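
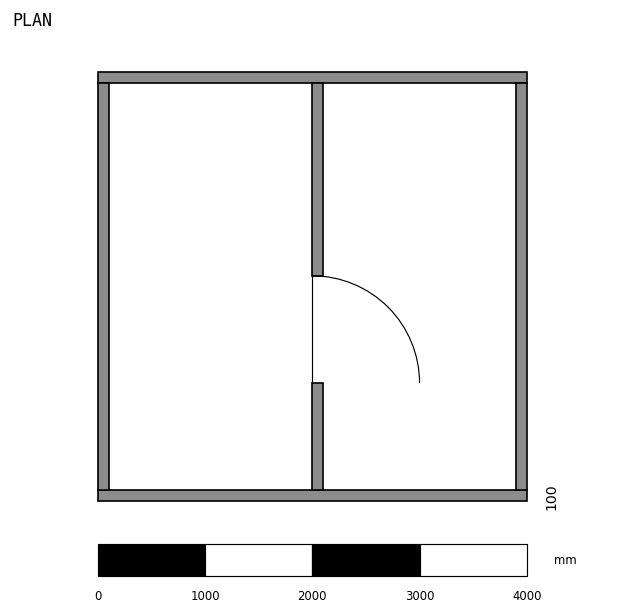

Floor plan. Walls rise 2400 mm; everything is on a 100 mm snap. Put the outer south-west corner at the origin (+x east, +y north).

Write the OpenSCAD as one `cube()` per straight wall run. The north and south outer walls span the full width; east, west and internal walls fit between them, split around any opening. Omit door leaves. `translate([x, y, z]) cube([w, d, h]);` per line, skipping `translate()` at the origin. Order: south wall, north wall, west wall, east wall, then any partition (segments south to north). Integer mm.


cube([4000, 100, 2400]);
translate([0, 3900, 0]) cube([4000, 100, 2400]);
translate([0, 100, 0]) cube([100, 3800, 2400]);
translate([3900, 100, 0]) cube([100, 3800, 2400]);
translate([2000, 100, 0]) cube([100, 1000, 2400]);
translate([2000, 2100, 0]) cube([100, 1800, 2400]);


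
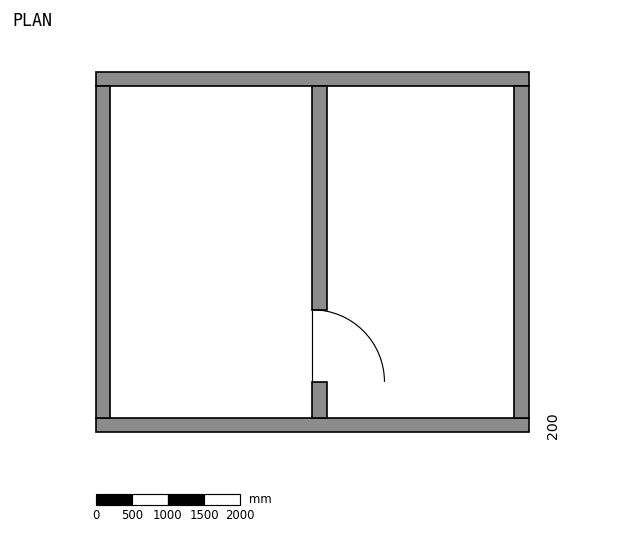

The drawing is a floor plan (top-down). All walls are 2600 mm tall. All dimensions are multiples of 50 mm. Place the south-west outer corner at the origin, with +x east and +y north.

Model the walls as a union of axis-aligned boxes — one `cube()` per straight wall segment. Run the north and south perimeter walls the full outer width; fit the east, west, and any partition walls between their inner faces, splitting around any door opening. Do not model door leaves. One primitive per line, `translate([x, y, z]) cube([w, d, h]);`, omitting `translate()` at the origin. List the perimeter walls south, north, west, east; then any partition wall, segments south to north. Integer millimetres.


cube([6000, 200, 2600]);
translate([0, 4800, 0]) cube([6000, 200, 2600]);
translate([0, 200, 0]) cube([200, 4600, 2600]);
translate([5800, 200, 0]) cube([200, 4600, 2600]);
translate([3000, 200, 0]) cube([200, 500, 2600]);
translate([3000, 1700, 0]) cube([200, 3100, 2600]);


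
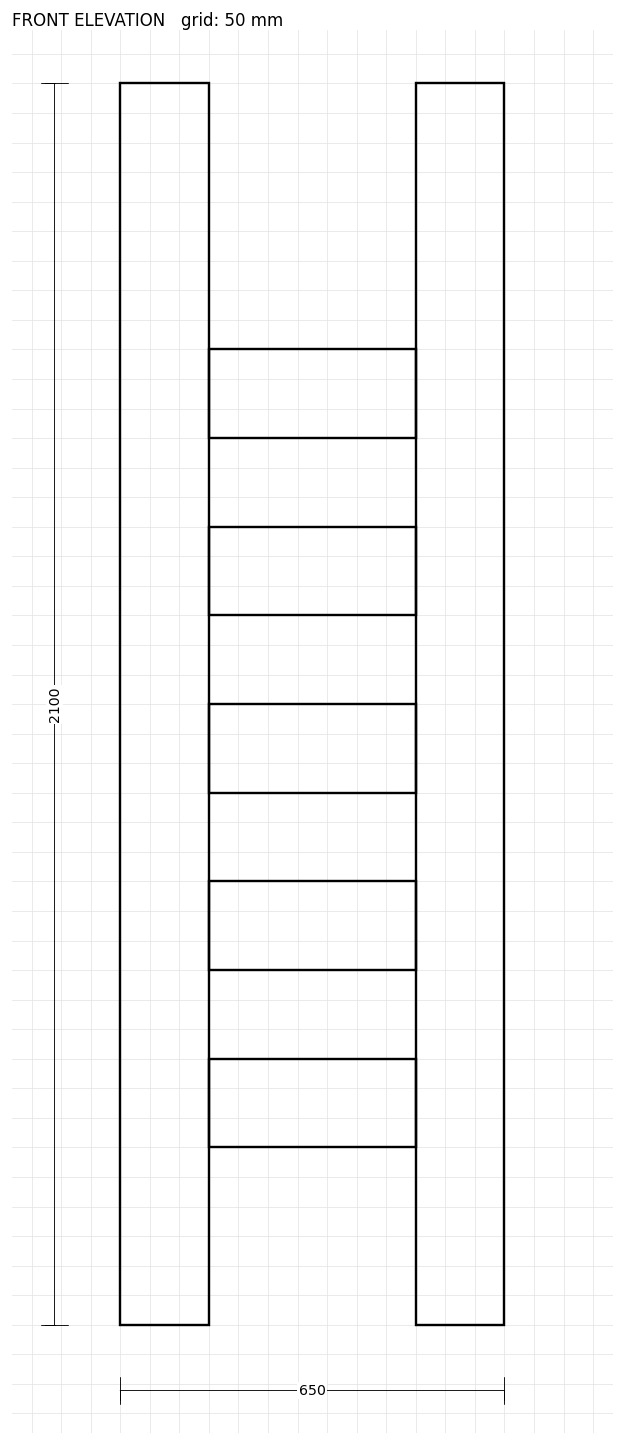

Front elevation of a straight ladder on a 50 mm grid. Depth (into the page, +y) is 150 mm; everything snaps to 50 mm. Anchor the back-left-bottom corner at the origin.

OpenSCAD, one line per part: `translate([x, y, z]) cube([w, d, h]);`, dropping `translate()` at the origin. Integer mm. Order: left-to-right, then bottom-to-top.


cube([150, 150, 2100]);
translate([150, 0, 300]) cube([350, 150, 150]);
translate([150, 0, 600]) cube([350, 150, 150]);
translate([150, 0, 900]) cube([350, 150, 150]);
translate([150, 0, 1200]) cube([350, 150, 150]);
translate([150, 0, 1500]) cube([350, 150, 150]);
translate([500, 0, 0]) cube([150, 150, 2100]);


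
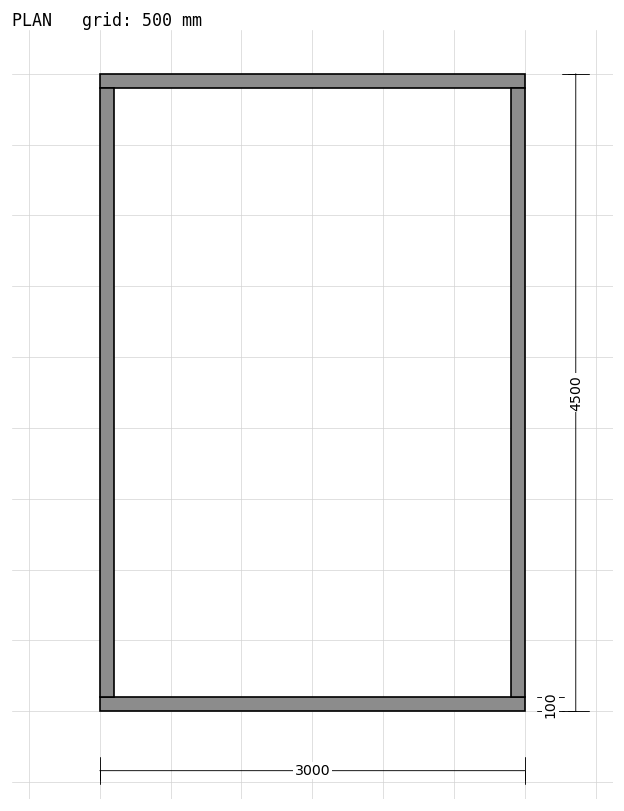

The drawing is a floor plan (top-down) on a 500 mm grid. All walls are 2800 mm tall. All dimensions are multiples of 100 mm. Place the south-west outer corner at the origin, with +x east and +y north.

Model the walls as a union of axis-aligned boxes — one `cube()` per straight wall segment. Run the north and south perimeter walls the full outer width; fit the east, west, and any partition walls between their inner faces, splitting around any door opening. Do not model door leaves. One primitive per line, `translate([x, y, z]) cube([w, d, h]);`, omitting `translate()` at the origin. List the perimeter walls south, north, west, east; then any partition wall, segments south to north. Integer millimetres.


cube([3000, 100, 2800]);
translate([0, 4400, 0]) cube([3000, 100, 2800]);
translate([0, 100, 0]) cube([100, 4300, 2800]);
translate([2900, 100, 0]) cube([100, 4300, 2800]);


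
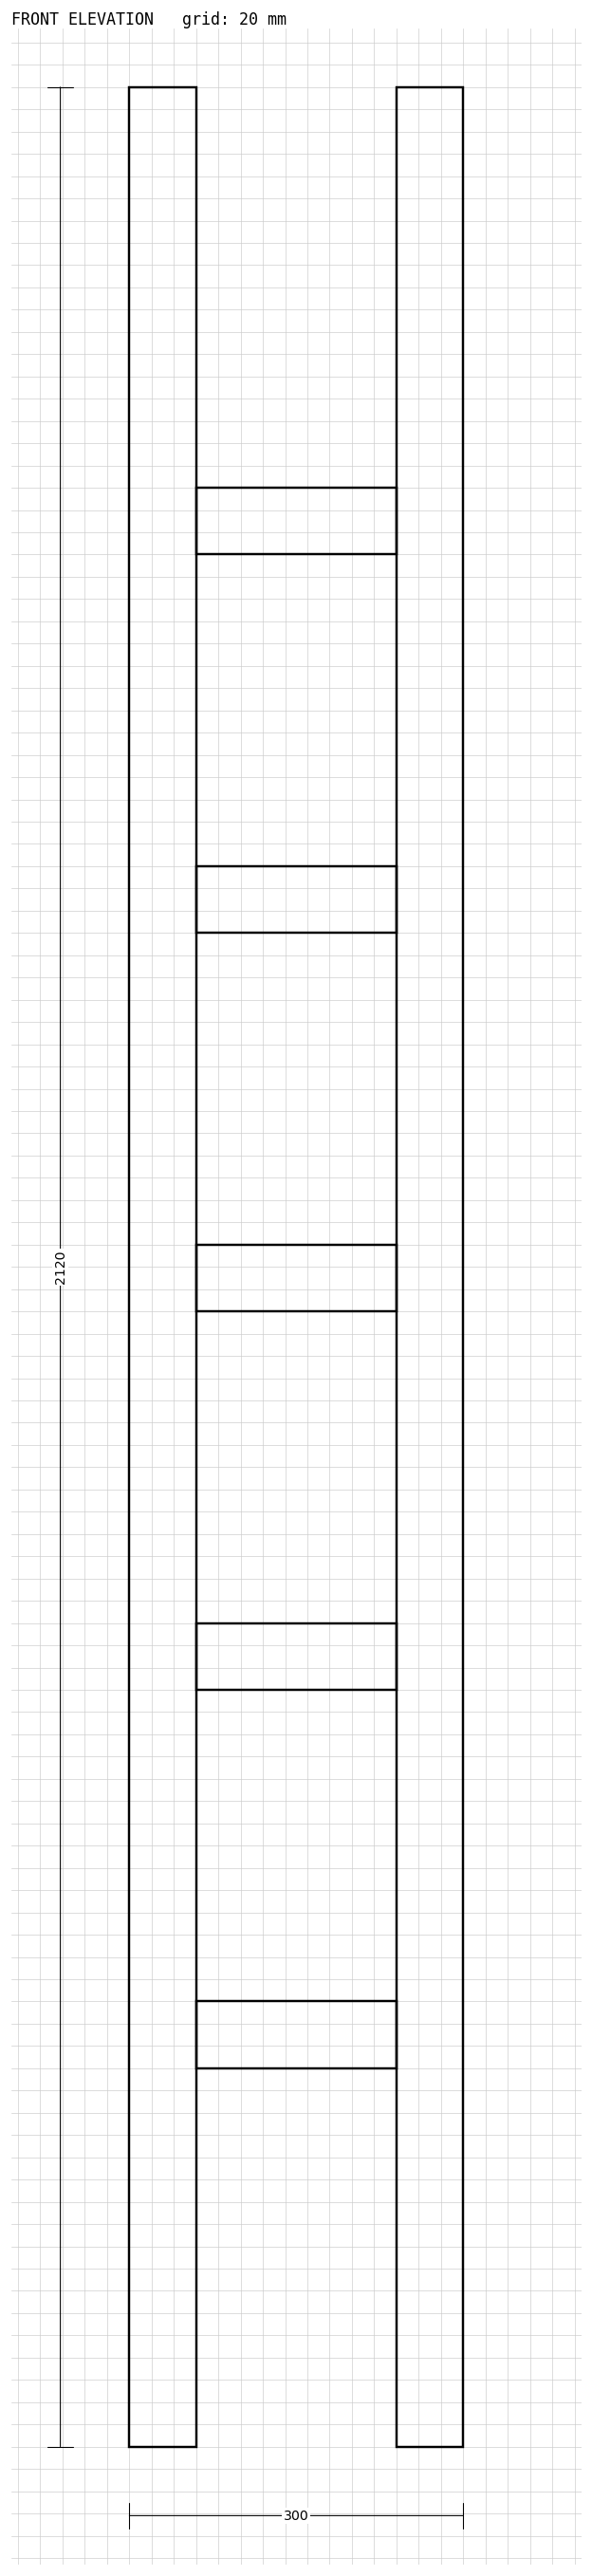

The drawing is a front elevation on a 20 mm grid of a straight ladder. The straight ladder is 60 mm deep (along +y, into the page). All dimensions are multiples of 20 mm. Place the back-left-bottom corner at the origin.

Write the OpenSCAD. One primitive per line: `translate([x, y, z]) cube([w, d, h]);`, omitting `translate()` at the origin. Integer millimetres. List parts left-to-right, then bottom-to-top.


cube([60, 60, 2120]);
translate([60, 0, 340]) cube([180, 60, 60]);
translate([60, 0, 680]) cube([180, 60, 60]);
translate([60, 0, 1020]) cube([180, 60, 60]);
translate([60, 0, 1360]) cube([180, 60, 60]);
translate([60, 0, 1700]) cube([180, 60, 60]);
translate([240, 0, 0]) cube([60, 60, 2120]);


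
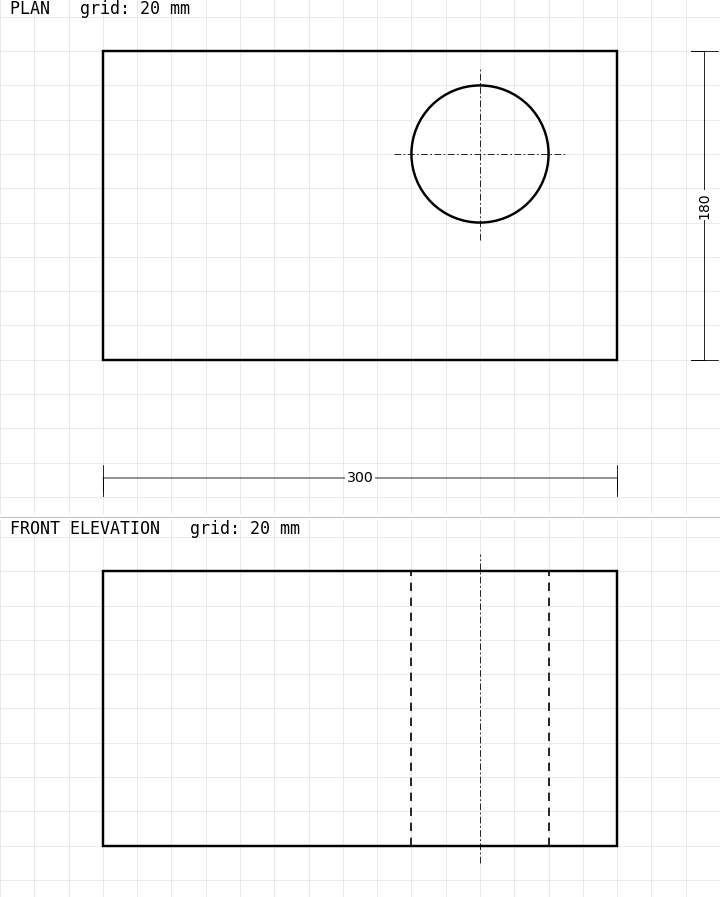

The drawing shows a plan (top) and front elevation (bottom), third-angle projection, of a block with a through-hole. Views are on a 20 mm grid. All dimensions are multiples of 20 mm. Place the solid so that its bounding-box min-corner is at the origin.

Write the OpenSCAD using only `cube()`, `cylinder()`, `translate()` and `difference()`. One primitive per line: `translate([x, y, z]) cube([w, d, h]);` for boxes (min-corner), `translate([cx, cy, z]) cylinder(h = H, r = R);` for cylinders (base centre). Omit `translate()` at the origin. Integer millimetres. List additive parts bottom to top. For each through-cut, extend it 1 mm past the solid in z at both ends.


difference() {
  cube([300, 180, 160]);
  translate([220, 120, -1]) cylinder(h = 162, r = 40);
}


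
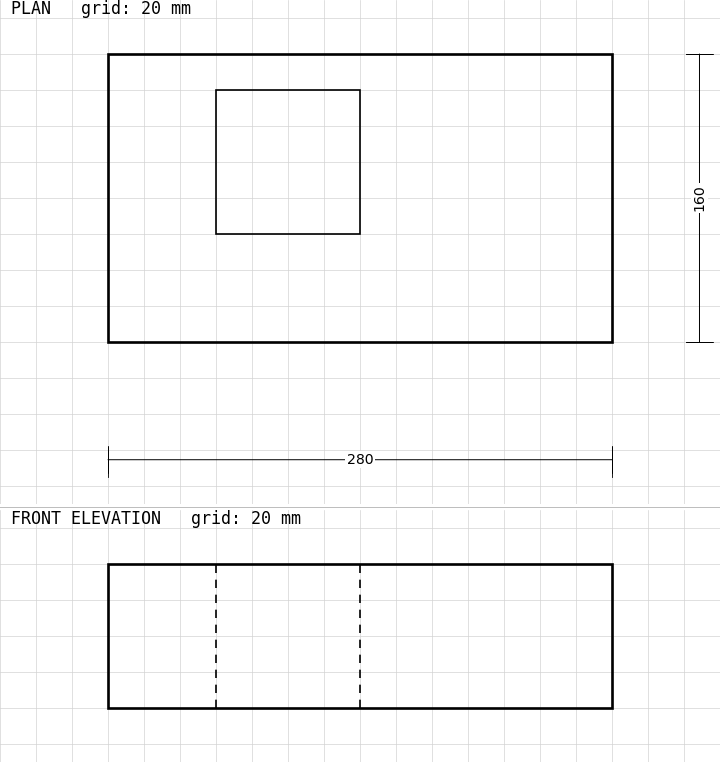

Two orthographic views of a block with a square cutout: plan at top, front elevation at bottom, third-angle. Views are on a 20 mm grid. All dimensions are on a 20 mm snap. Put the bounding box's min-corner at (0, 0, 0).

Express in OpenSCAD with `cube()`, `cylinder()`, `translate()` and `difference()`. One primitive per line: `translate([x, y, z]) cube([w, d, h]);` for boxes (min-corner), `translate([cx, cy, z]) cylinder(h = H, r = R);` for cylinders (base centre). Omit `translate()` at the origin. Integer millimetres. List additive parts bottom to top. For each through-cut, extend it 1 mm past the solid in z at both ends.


difference() {
  cube([280, 160, 80]);
  translate([60, 60, -1]) cube([80, 80, 82]);
}


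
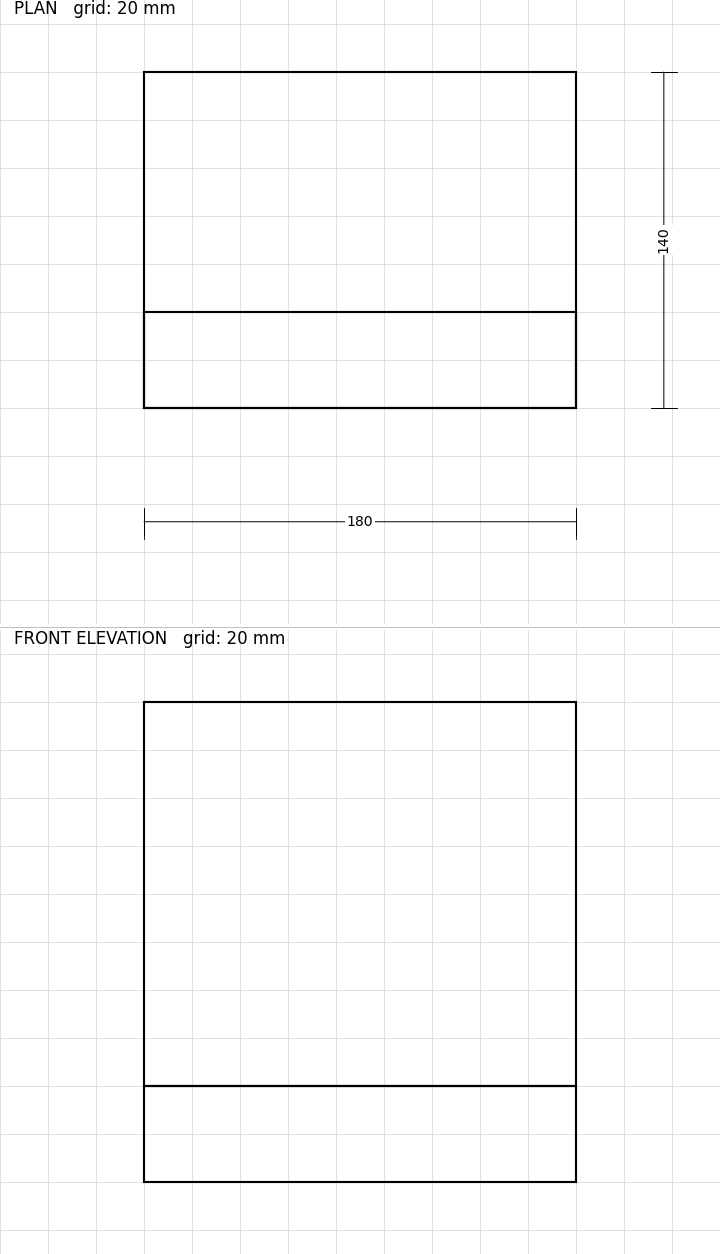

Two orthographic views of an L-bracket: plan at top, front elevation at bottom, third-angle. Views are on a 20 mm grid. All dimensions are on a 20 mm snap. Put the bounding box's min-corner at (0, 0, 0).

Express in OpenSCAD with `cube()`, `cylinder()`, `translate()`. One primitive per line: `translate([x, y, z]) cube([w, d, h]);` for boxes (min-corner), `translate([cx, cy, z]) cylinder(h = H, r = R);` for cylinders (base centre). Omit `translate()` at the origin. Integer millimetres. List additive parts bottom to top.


cube([180, 140, 40]);
translate([0, 0, 40]) cube([180, 40, 160]);


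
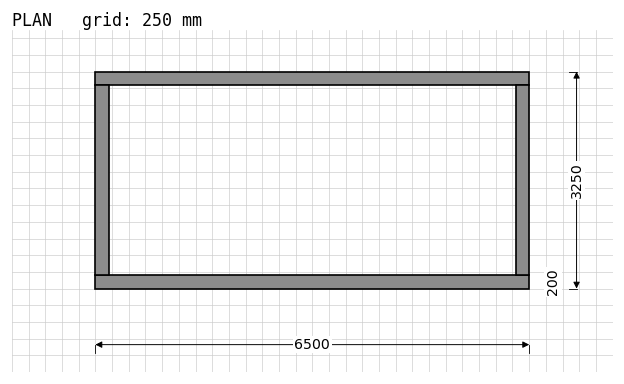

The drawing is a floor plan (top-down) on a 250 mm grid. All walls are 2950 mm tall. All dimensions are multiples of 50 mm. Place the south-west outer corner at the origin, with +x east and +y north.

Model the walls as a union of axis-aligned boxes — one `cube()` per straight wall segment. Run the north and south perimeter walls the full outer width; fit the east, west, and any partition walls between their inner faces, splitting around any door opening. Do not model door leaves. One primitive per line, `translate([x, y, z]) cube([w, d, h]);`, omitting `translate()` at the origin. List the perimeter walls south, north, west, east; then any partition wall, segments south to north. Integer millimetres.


cube([6500, 200, 2950]);
translate([0, 3050, 0]) cube([6500, 200, 2950]);
translate([0, 200, 0]) cube([200, 2850, 2950]);
translate([6300, 200, 0]) cube([200, 2850, 2950]);


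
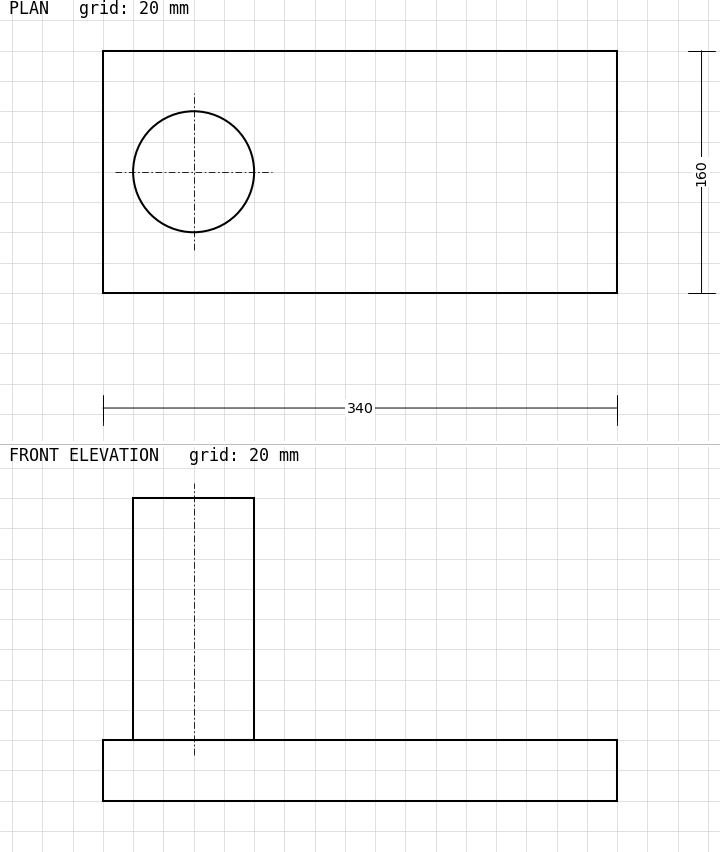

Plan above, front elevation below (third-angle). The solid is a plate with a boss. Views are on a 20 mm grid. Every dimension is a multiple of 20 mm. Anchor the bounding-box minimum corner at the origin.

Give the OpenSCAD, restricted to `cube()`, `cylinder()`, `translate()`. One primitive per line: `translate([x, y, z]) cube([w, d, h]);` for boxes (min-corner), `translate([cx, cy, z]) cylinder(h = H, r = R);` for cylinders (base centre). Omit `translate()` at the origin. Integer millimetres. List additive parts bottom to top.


cube([340, 160, 40]);
translate([60, 80, 40]) cylinder(h = 160, r = 40);


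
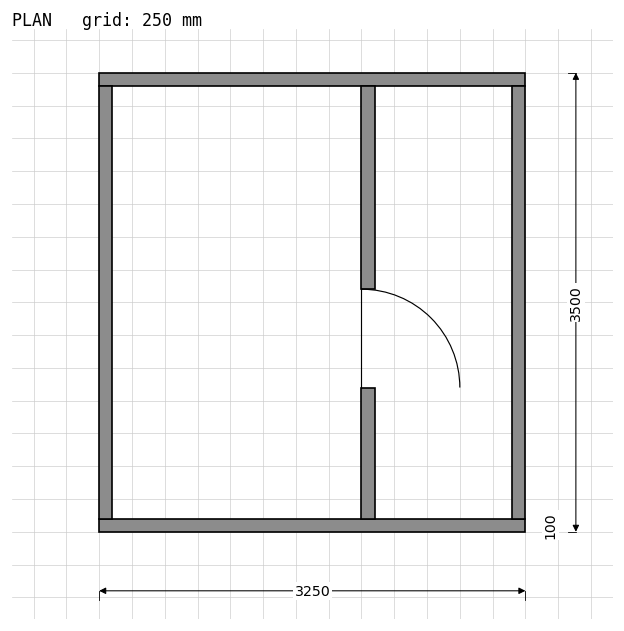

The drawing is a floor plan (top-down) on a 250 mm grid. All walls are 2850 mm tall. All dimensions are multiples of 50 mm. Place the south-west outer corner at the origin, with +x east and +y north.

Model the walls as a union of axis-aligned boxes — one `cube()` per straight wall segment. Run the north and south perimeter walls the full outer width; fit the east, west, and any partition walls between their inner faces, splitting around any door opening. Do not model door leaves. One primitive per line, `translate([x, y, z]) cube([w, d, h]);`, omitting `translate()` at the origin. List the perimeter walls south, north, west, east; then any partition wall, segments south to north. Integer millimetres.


cube([3250, 100, 2850]);
translate([0, 3400, 0]) cube([3250, 100, 2850]);
translate([0, 100, 0]) cube([100, 3300, 2850]);
translate([3150, 100, 0]) cube([100, 3300, 2850]);
translate([2000, 100, 0]) cube([100, 1000, 2850]);
translate([2000, 1850, 0]) cube([100, 1550, 2850]);


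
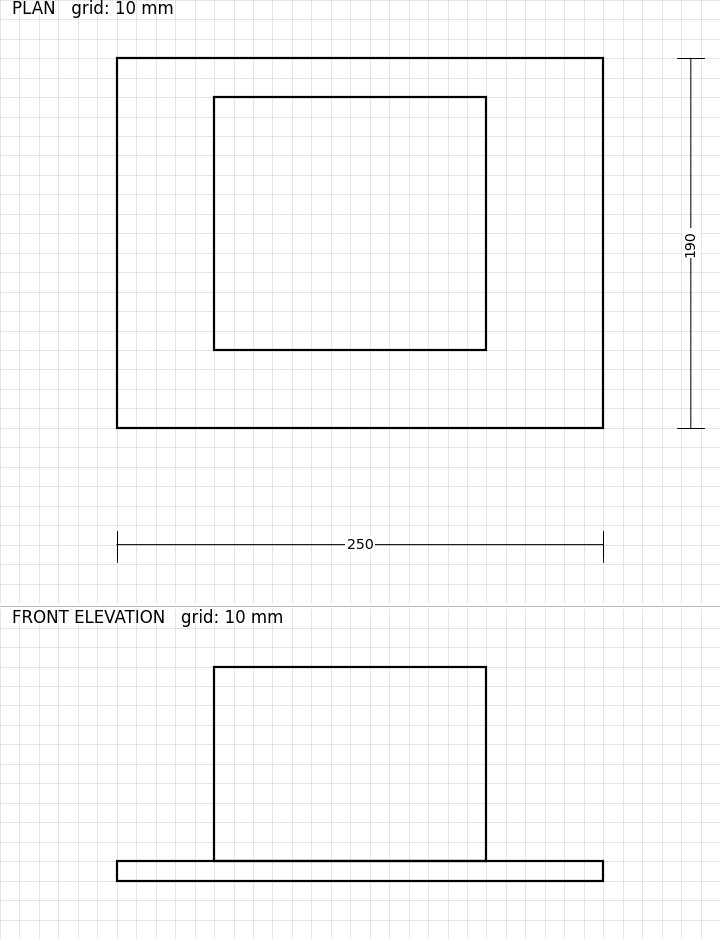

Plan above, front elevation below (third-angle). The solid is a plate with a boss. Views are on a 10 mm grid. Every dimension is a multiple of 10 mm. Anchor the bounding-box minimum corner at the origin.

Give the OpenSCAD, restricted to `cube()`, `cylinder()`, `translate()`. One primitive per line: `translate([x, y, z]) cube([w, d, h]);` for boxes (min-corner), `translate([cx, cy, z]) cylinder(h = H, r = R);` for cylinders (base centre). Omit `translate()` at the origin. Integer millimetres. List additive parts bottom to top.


cube([250, 190, 10]);
translate([50, 40, 10]) cube([140, 130, 100]);


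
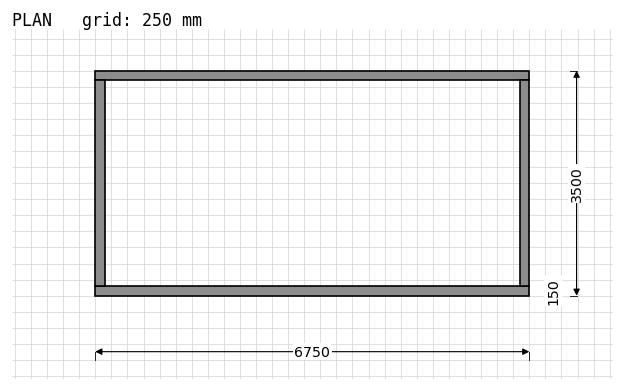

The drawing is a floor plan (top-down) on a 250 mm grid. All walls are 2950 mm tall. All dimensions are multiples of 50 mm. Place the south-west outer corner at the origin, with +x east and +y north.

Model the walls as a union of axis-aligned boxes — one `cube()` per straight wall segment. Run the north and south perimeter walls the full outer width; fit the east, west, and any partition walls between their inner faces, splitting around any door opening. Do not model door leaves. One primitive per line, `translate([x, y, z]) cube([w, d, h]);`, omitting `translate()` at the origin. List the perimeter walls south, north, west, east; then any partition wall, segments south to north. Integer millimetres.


cube([6750, 150, 2950]);
translate([0, 3350, 0]) cube([6750, 150, 2950]);
translate([0, 150, 0]) cube([150, 3200, 2950]);
translate([6600, 150, 0]) cube([150, 3200, 2950]);


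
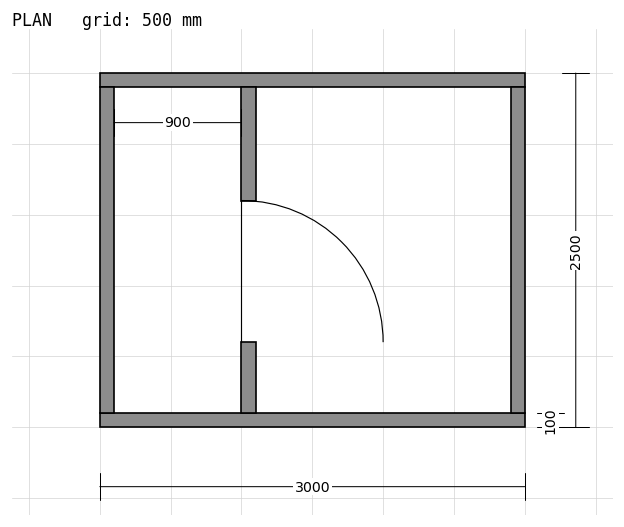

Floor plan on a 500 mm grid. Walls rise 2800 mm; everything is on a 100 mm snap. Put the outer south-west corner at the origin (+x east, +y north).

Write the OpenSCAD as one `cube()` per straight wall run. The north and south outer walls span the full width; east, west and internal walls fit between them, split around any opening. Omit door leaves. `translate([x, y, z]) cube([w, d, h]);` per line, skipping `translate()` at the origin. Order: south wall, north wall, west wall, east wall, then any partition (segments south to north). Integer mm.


cube([3000, 100, 2800]);
translate([0, 2400, 0]) cube([3000, 100, 2800]);
translate([0, 100, 0]) cube([100, 2300, 2800]);
translate([2900, 100, 0]) cube([100, 2300, 2800]);
translate([1000, 100, 0]) cube([100, 500, 2800]);
translate([1000, 1600, 0]) cube([100, 800, 2800]);


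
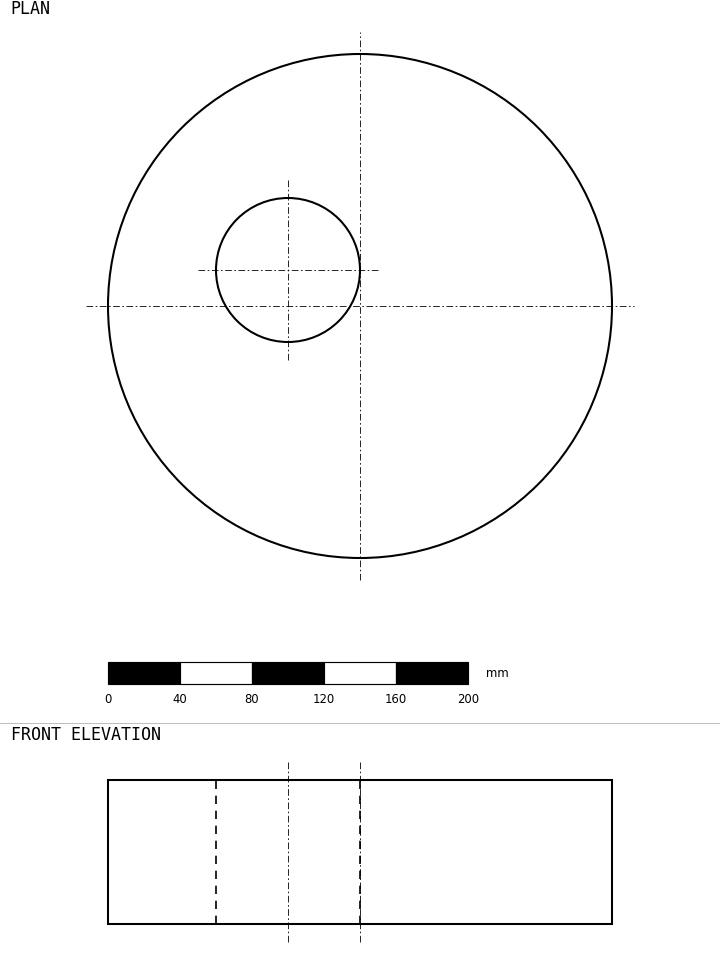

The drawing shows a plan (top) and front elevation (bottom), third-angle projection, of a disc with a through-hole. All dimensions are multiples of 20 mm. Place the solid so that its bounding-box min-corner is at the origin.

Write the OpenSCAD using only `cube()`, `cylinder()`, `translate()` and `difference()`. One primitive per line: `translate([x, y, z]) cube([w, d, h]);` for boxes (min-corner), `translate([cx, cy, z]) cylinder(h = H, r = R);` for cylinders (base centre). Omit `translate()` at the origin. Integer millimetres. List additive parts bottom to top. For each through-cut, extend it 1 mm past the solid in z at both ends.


difference() {
  translate([140, 140, 0]) cylinder(h = 80, r = 140);
  translate([100, 160, -1]) cylinder(h = 82, r = 40);
}


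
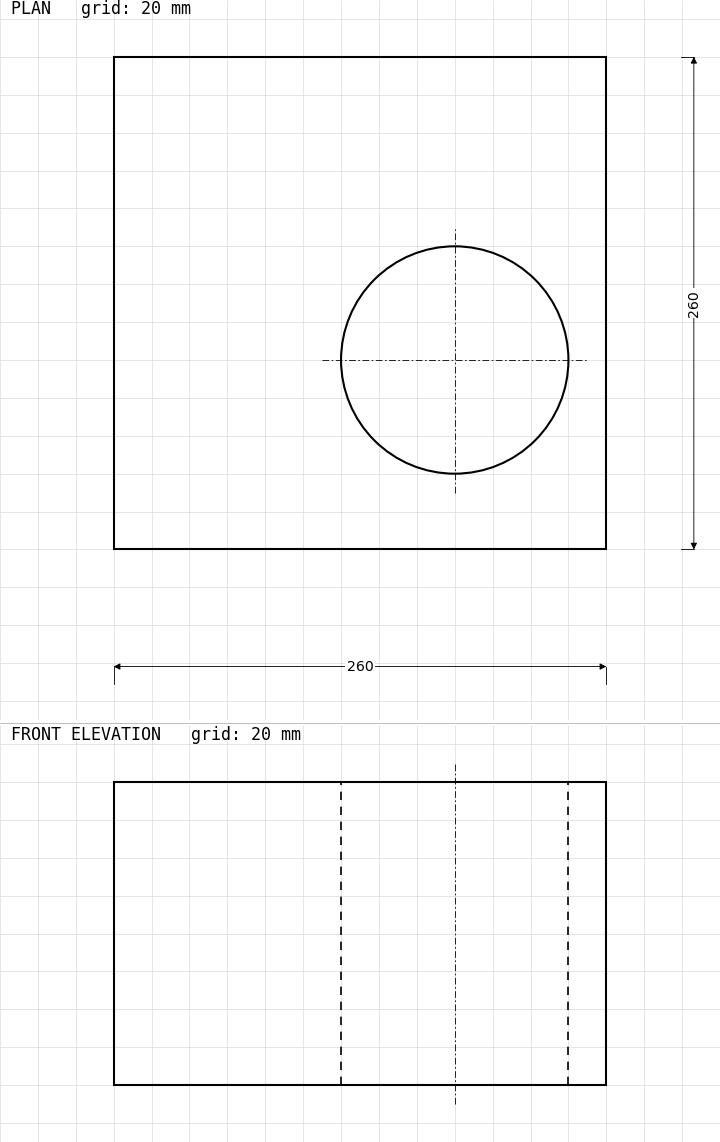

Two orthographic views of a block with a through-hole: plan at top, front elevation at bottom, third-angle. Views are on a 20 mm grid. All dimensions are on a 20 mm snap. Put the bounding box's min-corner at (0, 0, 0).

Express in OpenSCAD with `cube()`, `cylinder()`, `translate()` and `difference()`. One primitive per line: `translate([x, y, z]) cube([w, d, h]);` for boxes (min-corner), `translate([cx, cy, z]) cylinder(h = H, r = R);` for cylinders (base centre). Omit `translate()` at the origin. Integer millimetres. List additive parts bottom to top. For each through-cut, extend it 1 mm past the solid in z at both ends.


difference() {
  cube([260, 260, 160]);
  translate([180, 100, -1]) cylinder(h = 162, r = 60);
}


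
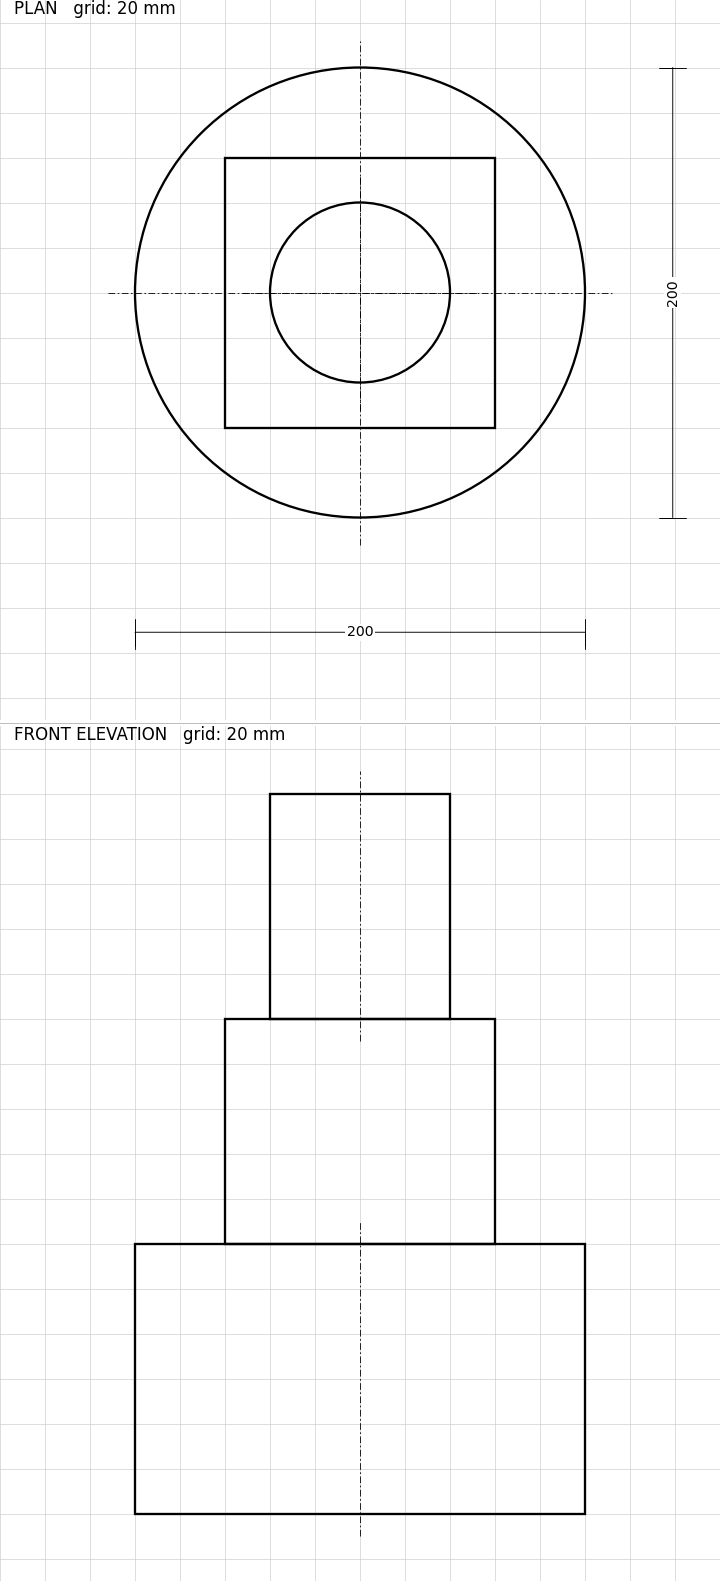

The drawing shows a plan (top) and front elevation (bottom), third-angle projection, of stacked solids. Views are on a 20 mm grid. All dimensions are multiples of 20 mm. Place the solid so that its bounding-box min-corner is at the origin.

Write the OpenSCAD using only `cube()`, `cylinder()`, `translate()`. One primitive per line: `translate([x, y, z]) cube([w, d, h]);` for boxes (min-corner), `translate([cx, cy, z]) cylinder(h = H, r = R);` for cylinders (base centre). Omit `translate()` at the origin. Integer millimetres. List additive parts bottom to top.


translate([100, 100, 0]) cylinder(h = 120, r = 100);
translate([40, 40, 120]) cube([120, 120, 100]);
translate([100, 100, 220]) cylinder(h = 100, r = 40);


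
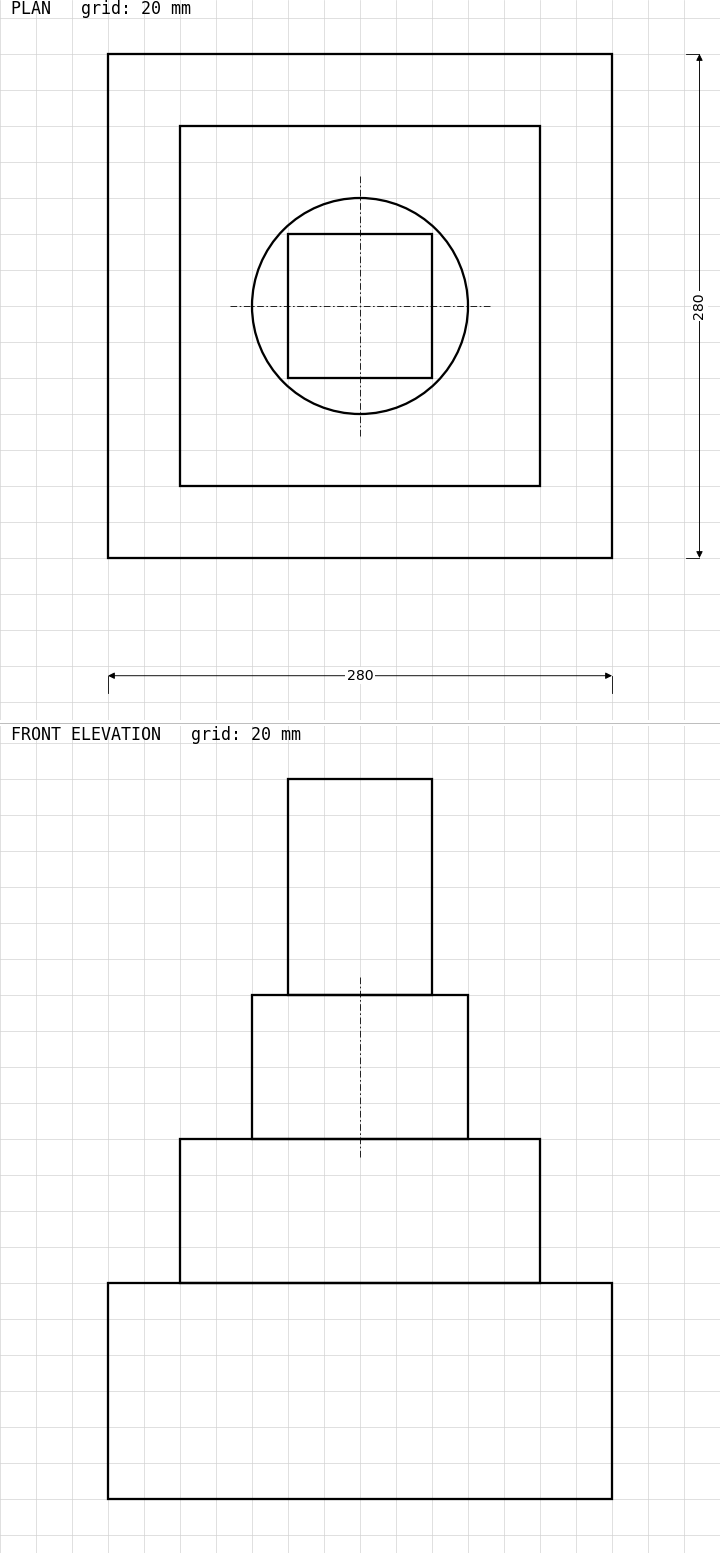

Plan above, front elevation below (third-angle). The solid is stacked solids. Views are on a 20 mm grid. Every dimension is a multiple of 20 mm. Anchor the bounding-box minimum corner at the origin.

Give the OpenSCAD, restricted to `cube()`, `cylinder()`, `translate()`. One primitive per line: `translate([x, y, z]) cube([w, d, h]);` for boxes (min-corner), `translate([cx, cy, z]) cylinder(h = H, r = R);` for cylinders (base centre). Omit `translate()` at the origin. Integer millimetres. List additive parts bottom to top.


cube([280, 280, 120]);
translate([40, 40, 120]) cube([200, 200, 80]);
translate([140, 140, 200]) cylinder(h = 80, r = 60);
translate([100, 100, 280]) cube([80, 80, 120]);


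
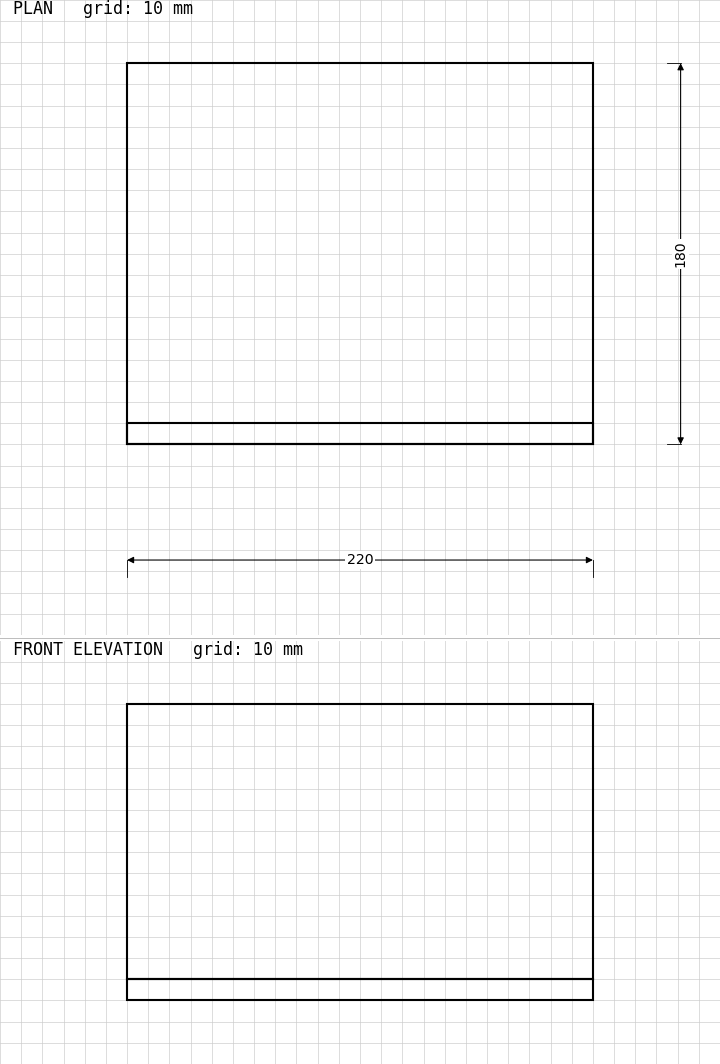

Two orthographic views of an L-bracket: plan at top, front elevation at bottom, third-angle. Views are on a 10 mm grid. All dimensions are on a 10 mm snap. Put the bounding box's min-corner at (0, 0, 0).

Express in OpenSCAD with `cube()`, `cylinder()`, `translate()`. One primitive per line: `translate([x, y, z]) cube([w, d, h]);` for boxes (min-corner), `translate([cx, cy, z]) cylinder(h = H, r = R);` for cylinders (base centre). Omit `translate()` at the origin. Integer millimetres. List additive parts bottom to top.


cube([220, 180, 10]);
translate([0, 0, 10]) cube([220, 10, 130]);


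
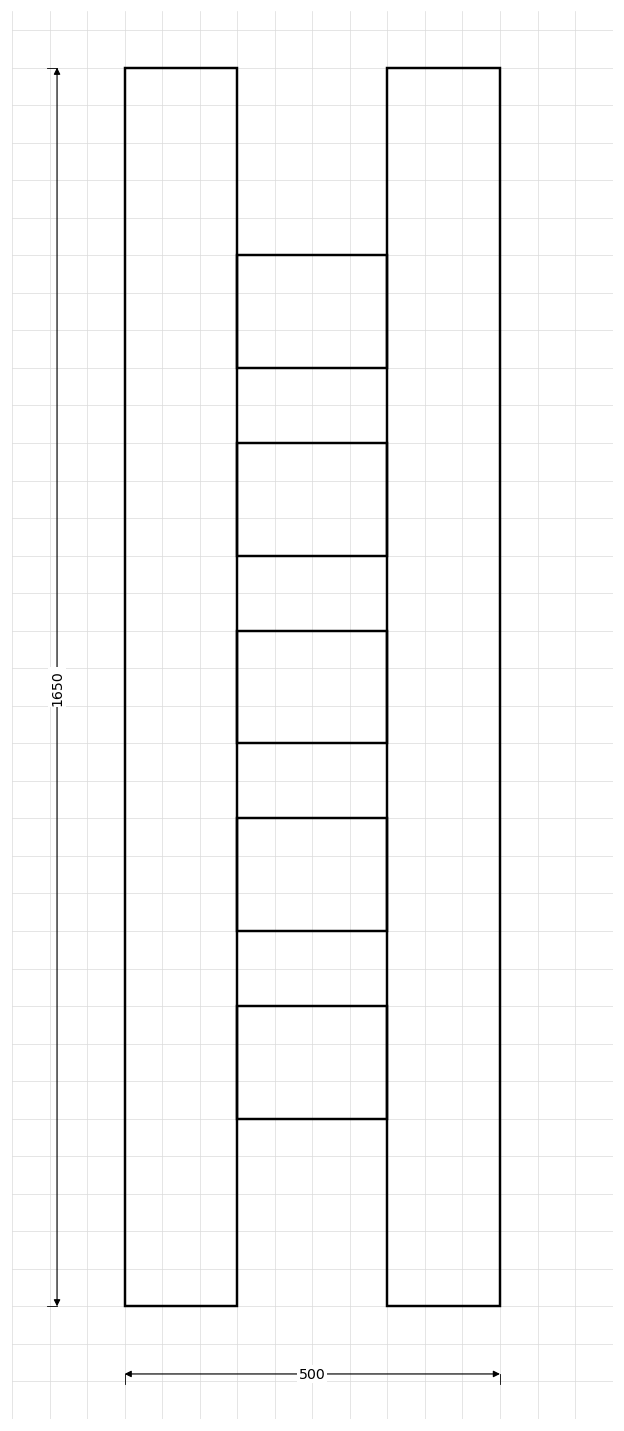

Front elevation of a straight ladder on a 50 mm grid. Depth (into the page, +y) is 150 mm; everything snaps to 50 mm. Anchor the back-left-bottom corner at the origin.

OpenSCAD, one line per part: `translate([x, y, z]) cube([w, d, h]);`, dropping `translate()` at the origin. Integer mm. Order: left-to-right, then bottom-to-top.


cube([150, 150, 1650]);
translate([150, 0, 250]) cube([200, 150, 150]);
translate([150, 0, 500]) cube([200, 150, 150]);
translate([150, 0, 750]) cube([200, 150, 150]);
translate([150, 0, 1000]) cube([200, 150, 150]);
translate([150, 0, 1250]) cube([200, 150, 150]);
translate([350, 0, 0]) cube([150, 150, 1650]);


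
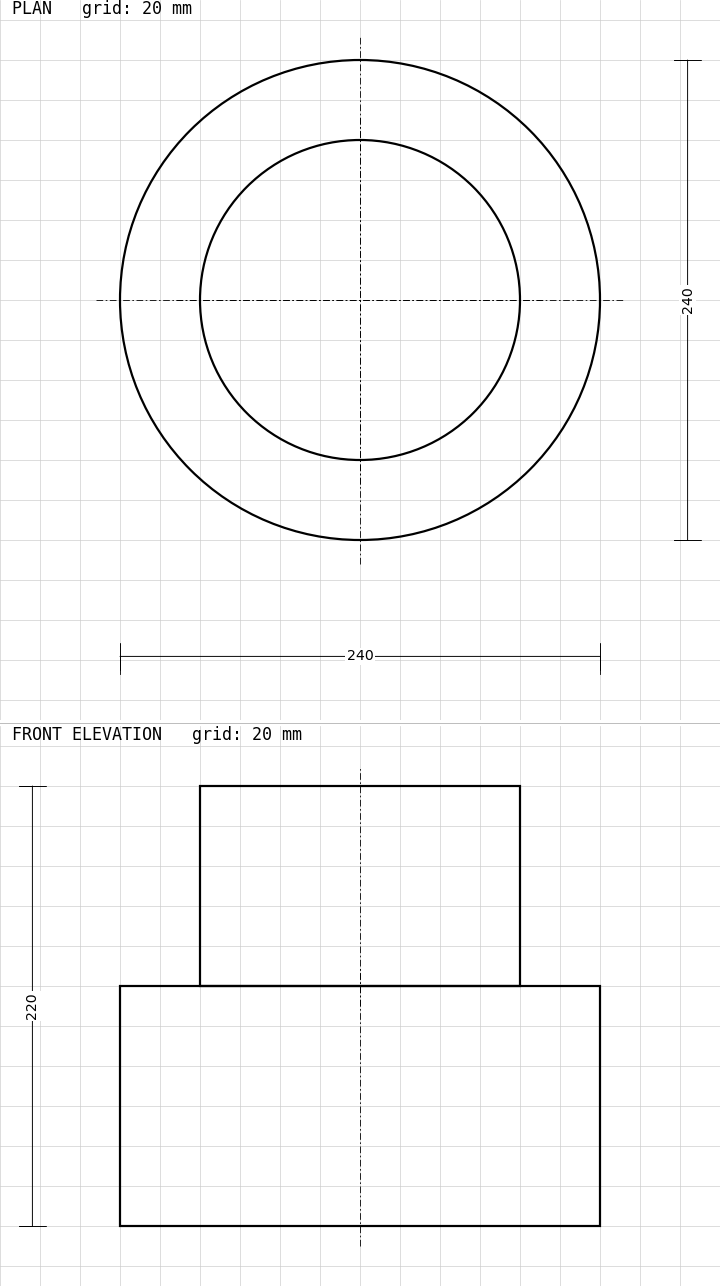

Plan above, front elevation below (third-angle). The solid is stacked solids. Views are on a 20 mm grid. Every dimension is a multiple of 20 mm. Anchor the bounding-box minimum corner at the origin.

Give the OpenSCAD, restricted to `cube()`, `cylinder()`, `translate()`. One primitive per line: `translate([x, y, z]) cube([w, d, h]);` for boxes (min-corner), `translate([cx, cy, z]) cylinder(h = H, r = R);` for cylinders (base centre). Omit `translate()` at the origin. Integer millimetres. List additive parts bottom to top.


translate([120, 120, 0]) cylinder(h = 120, r = 120);
translate([120, 120, 120]) cylinder(h = 100, r = 80);


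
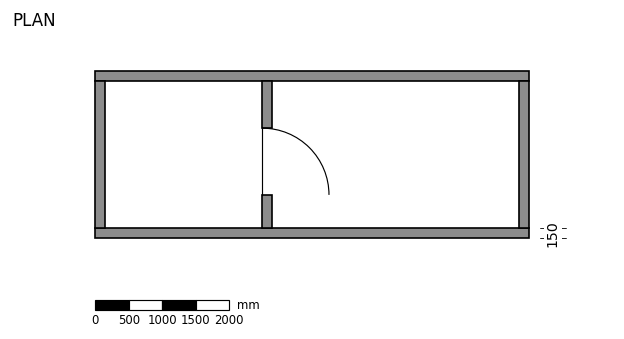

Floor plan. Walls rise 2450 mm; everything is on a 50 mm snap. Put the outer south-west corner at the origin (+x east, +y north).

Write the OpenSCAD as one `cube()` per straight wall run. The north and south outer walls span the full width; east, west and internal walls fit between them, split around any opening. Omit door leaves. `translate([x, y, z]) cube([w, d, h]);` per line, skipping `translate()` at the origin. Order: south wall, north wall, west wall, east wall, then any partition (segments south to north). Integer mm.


cube([6500, 150, 2450]);
translate([0, 2350, 0]) cube([6500, 150, 2450]);
translate([0, 150, 0]) cube([150, 2200, 2450]);
translate([6350, 150, 0]) cube([150, 2200, 2450]);
translate([2500, 150, 0]) cube([150, 500, 2450]);
translate([2500, 1650, 0]) cube([150, 700, 2450]);


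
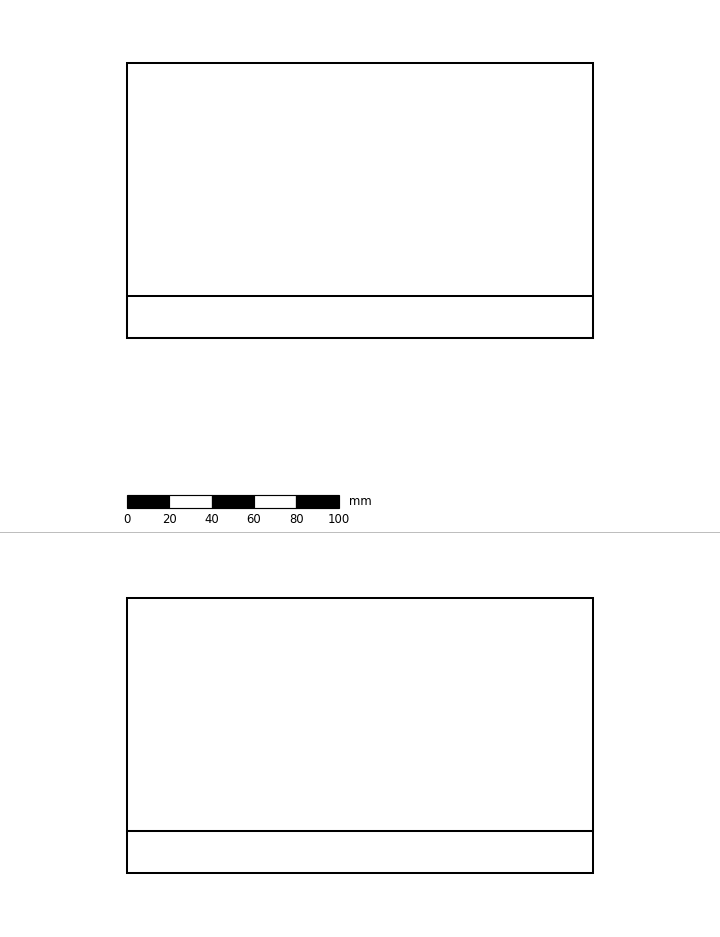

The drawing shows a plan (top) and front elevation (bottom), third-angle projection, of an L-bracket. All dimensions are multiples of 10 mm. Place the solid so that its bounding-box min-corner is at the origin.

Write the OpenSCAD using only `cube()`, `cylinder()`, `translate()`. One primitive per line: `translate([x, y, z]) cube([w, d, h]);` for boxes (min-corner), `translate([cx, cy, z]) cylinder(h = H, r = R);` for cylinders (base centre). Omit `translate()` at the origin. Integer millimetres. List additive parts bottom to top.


cube([220, 130, 20]);
translate([0, 0, 20]) cube([220, 20, 110]);


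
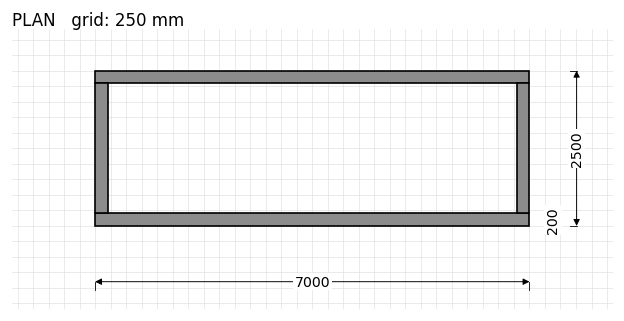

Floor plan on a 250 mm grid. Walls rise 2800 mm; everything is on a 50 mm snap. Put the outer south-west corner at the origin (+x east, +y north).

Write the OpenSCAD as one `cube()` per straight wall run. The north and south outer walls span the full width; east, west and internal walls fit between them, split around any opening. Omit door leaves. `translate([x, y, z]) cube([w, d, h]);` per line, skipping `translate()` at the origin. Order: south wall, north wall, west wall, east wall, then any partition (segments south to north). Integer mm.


cube([7000, 200, 2800]);
translate([0, 2300, 0]) cube([7000, 200, 2800]);
translate([0, 200, 0]) cube([200, 2100, 2800]);
translate([6800, 200, 0]) cube([200, 2100, 2800]);


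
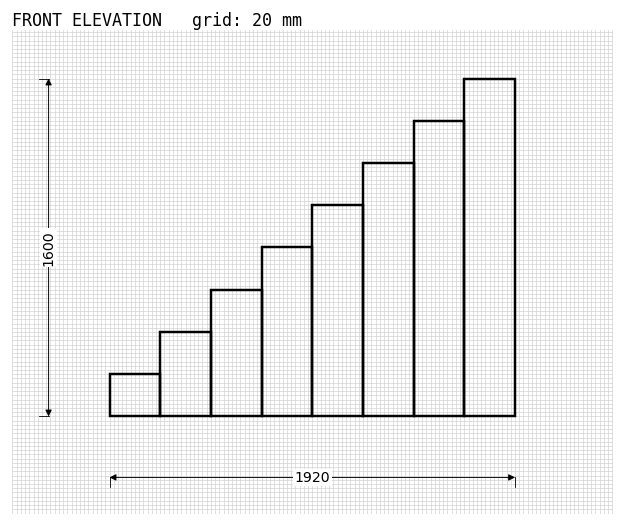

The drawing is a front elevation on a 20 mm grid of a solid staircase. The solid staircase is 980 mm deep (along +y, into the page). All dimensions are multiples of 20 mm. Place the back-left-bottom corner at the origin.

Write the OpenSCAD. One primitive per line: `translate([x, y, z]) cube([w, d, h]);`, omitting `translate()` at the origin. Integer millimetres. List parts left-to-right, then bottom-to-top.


cube([240, 980, 200]);
translate([240, 0, 0]) cube([240, 980, 400]);
translate([480, 0, 0]) cube([240, 980, 600]);
translate([720, 0, 0]) cube([240, 980, 800]);
translate([960, 0, 0]) cube([240, 980, 1000]);
translate([1200, 0, 0]) cube([240, 980, 1200]);
translate([1440, 0, 0]) cube([240, 980, 1400]);
translate([1680, 0, 0]) cube([240, 980, 1600]);


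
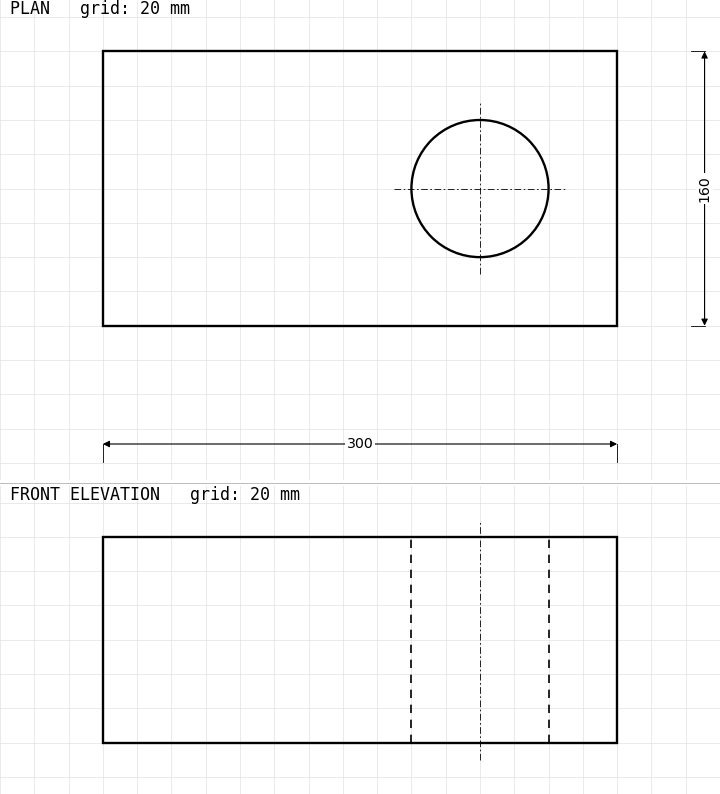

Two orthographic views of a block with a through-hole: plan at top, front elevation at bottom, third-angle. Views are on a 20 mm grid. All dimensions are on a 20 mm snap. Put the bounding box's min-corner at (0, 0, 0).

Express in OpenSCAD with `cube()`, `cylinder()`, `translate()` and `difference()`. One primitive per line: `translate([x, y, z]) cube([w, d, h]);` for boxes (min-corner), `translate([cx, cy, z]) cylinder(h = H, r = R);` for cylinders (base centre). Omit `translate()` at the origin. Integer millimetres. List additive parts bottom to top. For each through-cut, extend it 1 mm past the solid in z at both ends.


difference() {
  cube([300, 160, 120]);
  translate([220, 80, -1]) cylinder(h = 122, r = 40);
}


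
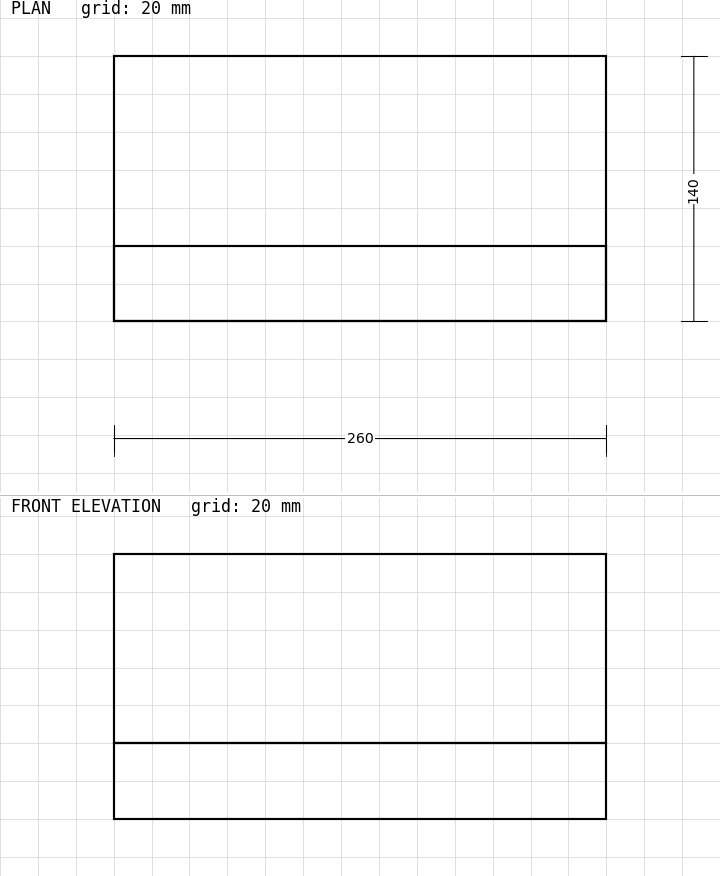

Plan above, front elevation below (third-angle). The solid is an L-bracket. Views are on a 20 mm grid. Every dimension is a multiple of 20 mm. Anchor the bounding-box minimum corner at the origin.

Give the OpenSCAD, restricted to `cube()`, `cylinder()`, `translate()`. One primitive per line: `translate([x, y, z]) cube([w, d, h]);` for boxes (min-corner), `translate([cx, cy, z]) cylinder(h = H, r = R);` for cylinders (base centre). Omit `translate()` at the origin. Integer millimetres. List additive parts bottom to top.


cube([260, 140, 40]);
translate([0, 0, 40]) cube([260, 40, 100]);


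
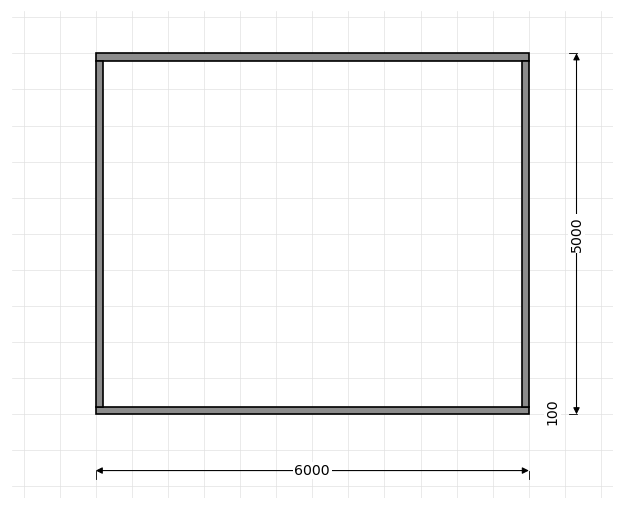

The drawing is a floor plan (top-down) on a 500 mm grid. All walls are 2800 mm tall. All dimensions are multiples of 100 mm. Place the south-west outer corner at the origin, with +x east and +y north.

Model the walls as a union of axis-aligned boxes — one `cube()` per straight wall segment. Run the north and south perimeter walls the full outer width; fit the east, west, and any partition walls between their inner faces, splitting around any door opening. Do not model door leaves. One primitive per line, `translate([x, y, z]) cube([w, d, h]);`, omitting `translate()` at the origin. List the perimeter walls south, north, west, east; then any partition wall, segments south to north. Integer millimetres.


cube([6000, 100, 2800]);
translate([0, 4900, 0]) cube([6000, 100, 2800]);
translate([0, 100, 0]) cube([100, 4800, 2800]);
translate([5900, 100, 0]) cube([100, 4800, 2800]);


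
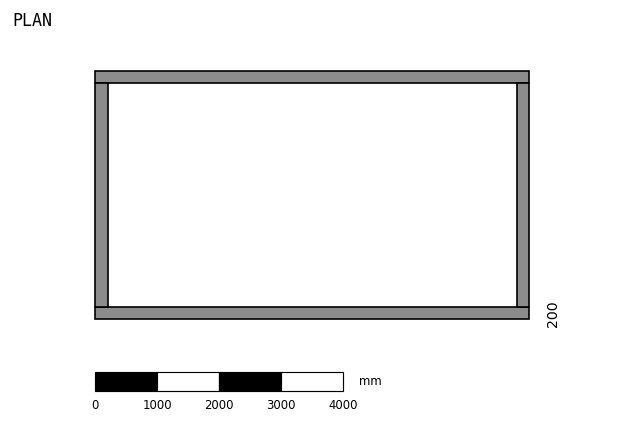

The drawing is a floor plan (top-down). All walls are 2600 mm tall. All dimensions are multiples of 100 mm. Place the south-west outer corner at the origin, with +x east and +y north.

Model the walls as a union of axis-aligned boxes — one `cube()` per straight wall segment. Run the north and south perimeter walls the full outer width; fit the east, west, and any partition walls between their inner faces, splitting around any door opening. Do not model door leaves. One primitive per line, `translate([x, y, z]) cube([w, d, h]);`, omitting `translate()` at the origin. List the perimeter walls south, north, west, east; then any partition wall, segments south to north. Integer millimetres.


cube([7000, 200, 2600]);
translate([0, 3800, 0]) cube([7000, 200, 2600]);
translate([0, 200, 0]) cube([200, 3600, 2600]);
translate([6800, 200, 0]) cube([200, 3600, 2600]);


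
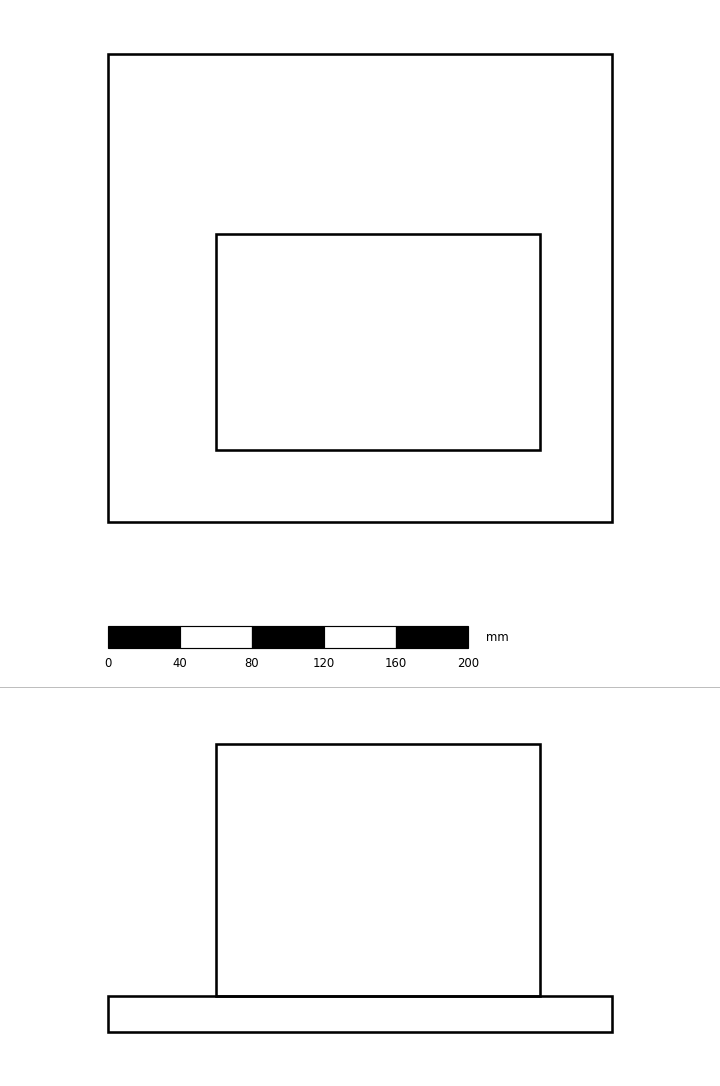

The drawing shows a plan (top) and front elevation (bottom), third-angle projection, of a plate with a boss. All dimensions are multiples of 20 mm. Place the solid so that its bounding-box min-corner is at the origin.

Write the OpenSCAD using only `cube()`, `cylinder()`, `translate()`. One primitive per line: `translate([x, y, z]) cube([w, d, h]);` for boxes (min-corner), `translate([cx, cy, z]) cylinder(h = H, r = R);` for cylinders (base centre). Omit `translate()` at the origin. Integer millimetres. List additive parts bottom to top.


cube([280, 260, 20]);
translate([60, 40, 20]) cube([180, 120, 140]);


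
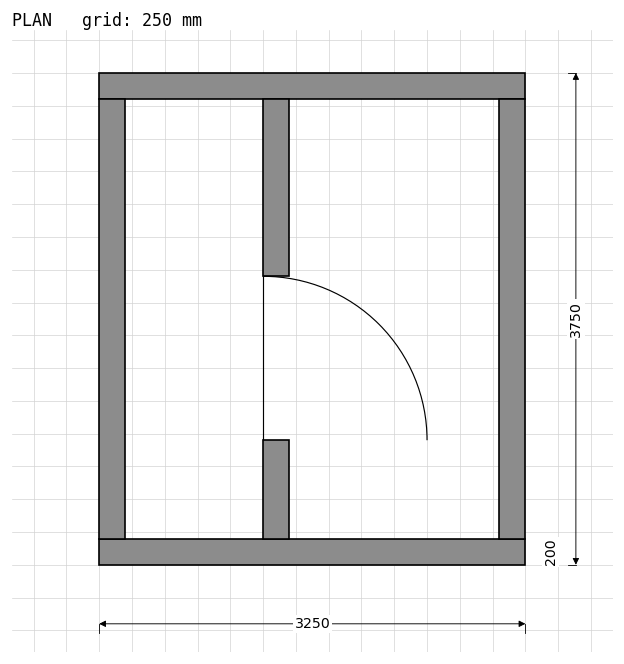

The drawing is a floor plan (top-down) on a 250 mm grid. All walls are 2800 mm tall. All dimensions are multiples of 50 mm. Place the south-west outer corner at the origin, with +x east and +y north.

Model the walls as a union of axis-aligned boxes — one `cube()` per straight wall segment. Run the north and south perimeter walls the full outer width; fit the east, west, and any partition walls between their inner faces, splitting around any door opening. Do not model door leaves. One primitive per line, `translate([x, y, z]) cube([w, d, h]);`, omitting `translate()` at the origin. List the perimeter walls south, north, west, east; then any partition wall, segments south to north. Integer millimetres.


cube([3250, 200, 2800]);
translate([0, 3550, 0]) cube([3250, 200, 2800]);
translate([0, 200, 0]) cube([200, 3350, 2800]);
translate([3050, 200, 0]) cube([200, 3350, 2800]);
translate([1250, 200, 0]) cube([200, 750, 2800]);
translate([1250, 2200, 0]) cube([200, 1350, 2800]);


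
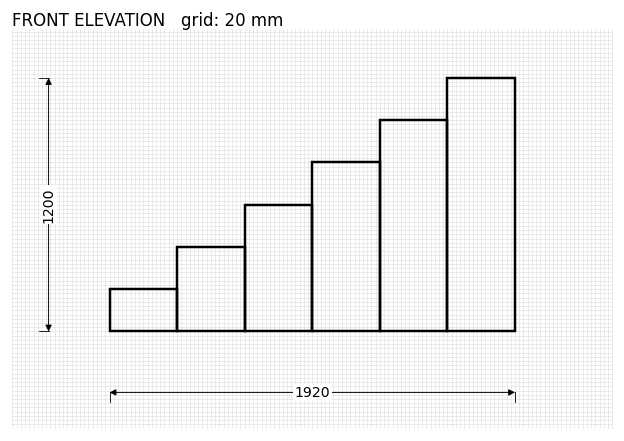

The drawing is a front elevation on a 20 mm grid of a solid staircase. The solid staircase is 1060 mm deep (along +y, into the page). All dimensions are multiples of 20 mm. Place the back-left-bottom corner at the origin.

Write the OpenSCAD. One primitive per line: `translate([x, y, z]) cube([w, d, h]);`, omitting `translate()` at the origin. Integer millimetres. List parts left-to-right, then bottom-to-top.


cube([320, 1060, 200]);
translate([320, 0, 0]) cube([320, 1060, 400]);
translate([640, 0, 0]) cube([320, 1060, 600]);
translate([960, 0, 0]) cube([320, 1060, 800]);
translate([1280, 0, 0]) cube([320, 1060, 1000]);
translate([1600, 0, 0]) cube([320, 1060, 1200]);


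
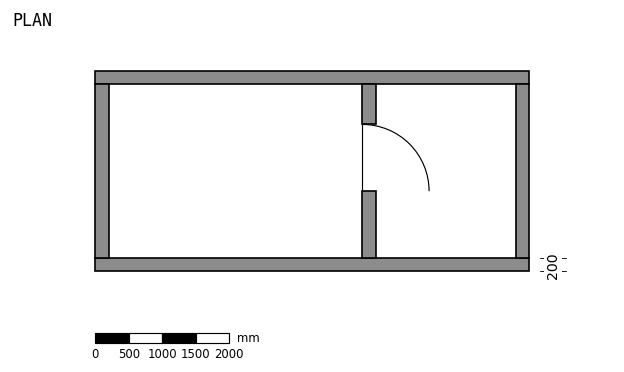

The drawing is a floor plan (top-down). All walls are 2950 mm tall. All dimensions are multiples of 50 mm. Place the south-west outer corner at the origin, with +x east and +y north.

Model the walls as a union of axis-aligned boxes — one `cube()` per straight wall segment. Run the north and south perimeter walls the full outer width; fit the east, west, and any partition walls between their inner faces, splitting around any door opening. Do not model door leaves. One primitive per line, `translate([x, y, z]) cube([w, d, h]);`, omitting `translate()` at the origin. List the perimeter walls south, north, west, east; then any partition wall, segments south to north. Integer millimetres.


cube([6500, 200, 2950]);
translate([0, 2800, 0]) cube([6500, 200, 2950]);
translate([0, 200, 0]) cube([200, 2600, 2950]);
translate([6300, 200, 0]) cube([200, 2600, 2950]);
translate([4000, 200, 0]) cube([200, 1000, 2950]);
translate([4000, 2200, 0]) cube([200, 600, 2950]);


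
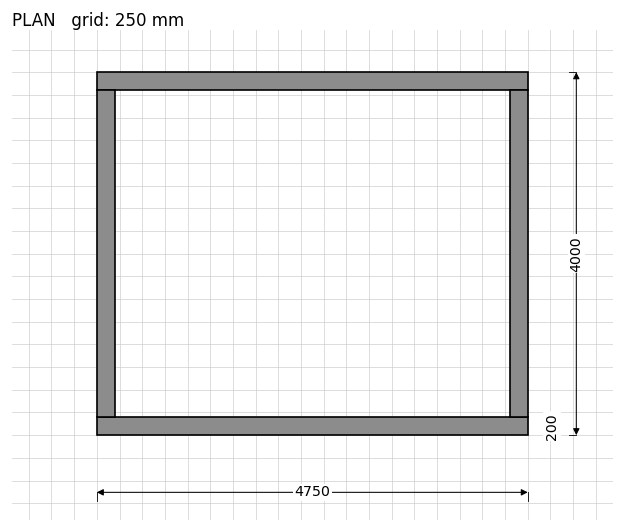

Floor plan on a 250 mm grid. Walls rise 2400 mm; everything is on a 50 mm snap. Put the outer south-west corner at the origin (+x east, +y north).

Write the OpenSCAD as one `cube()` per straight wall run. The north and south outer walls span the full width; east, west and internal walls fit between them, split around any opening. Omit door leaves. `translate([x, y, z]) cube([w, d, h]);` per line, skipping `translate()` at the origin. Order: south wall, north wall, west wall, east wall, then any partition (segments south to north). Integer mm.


cube([4750, 200, 2400]);
translate([0, 3800, 0]) cube([4750, 200, 2400]);
translate([0, 200, 0]) cube([200, 3600, 2400]);
translate([4550, 200, 0]) cube([200, 3600, 2400]);


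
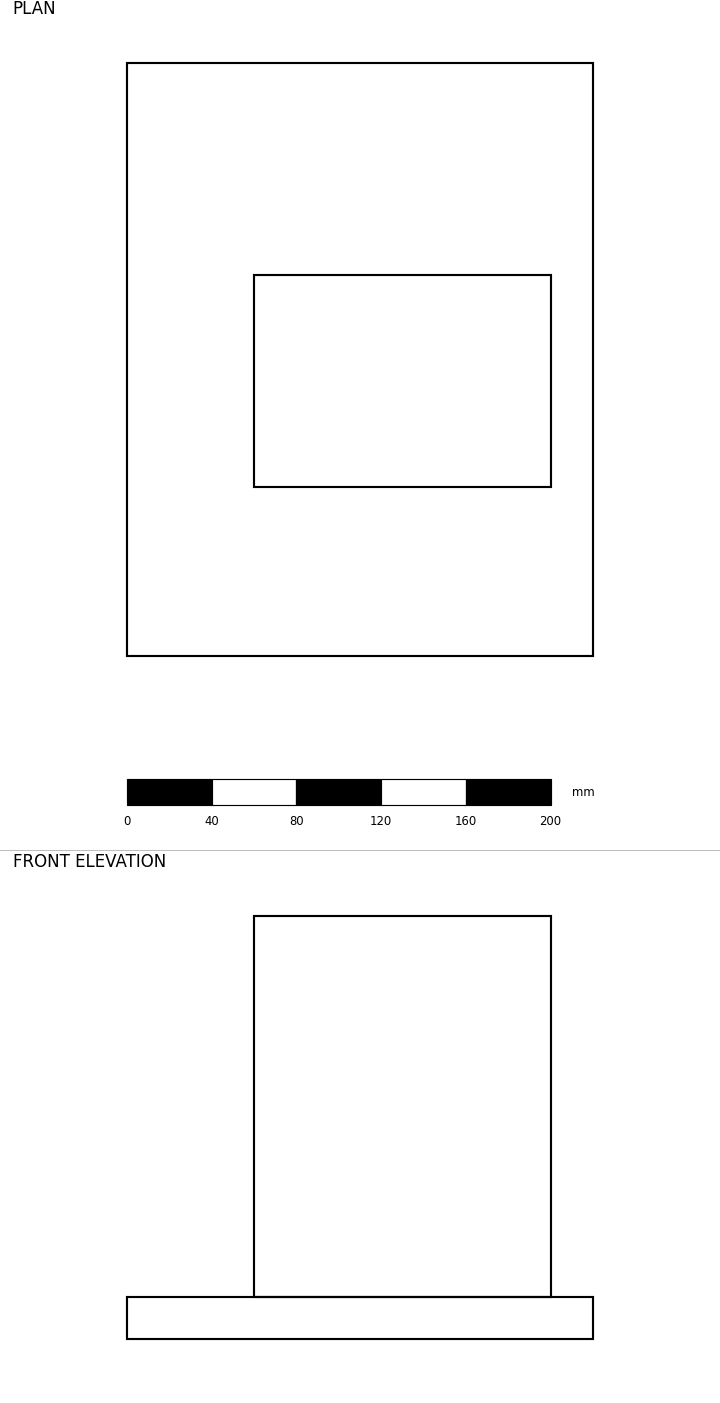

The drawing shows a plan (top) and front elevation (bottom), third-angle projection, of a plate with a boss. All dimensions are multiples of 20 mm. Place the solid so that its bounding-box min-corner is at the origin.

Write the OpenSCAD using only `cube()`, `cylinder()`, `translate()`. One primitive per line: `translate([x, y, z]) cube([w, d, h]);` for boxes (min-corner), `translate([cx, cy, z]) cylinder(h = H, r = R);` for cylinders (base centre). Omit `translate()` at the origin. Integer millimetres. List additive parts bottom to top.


cube([220, 280, 20]);
translate([60, 80, 20]) cube([140, 100, 180]);


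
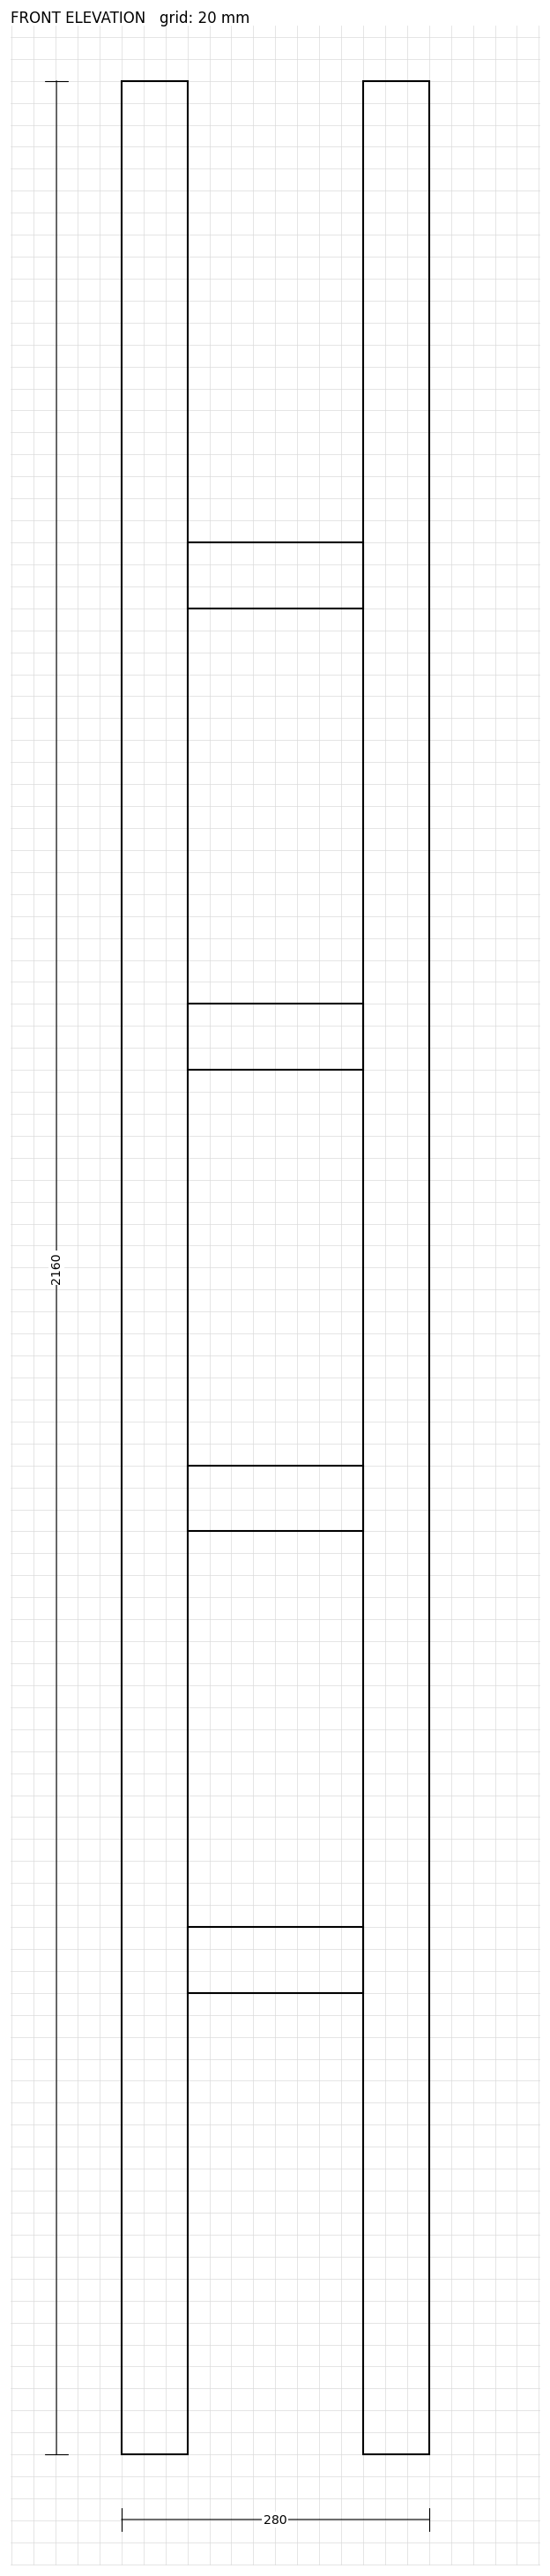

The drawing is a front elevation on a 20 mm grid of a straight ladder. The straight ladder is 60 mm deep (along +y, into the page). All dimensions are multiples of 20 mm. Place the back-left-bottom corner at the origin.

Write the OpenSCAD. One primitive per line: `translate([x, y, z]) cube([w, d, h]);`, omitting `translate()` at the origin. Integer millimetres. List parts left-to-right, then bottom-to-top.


cube([60, 60, 2160]);
translate([60, 0, 420]) cube([160, 60, 60]);
translate([60, 0, 840]) cube([160, 60, 60]);
translate([60, 0, 1260]) cube([160, 60, 60]);
translate([60, 0, 1680]) cube([160, 60, 60]);
translate([220, 0, 0]) cube([60, 60, 2160]);
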